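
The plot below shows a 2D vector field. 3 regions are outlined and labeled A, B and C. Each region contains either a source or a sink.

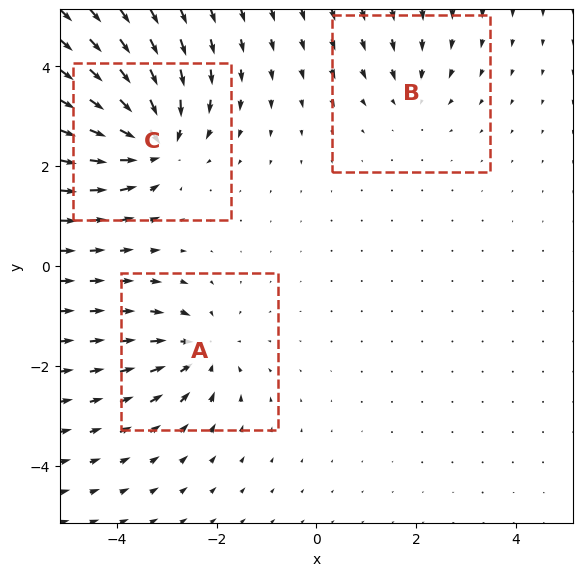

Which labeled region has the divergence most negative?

C

Divergence at each region's feature centre — A: about -4, B: about -2, C: about -6. Region C is most negative.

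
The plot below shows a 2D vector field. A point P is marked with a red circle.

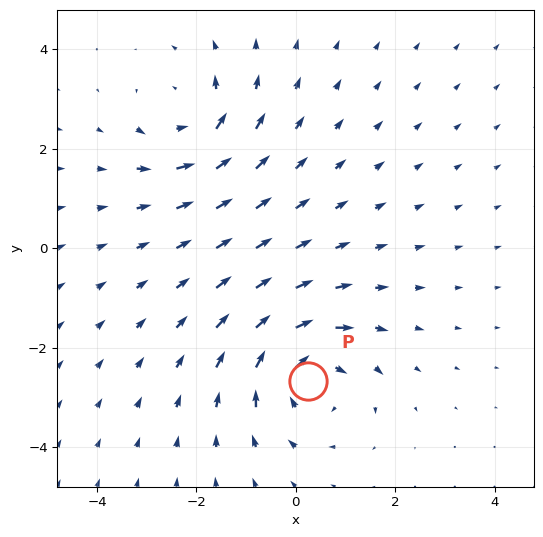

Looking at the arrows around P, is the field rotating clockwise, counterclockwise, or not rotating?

Near P at (0.2, -2.7) the arrows circulate clockwise. The curl (z-component) there is about -4; negative curl means clockwise rotation.

clockwise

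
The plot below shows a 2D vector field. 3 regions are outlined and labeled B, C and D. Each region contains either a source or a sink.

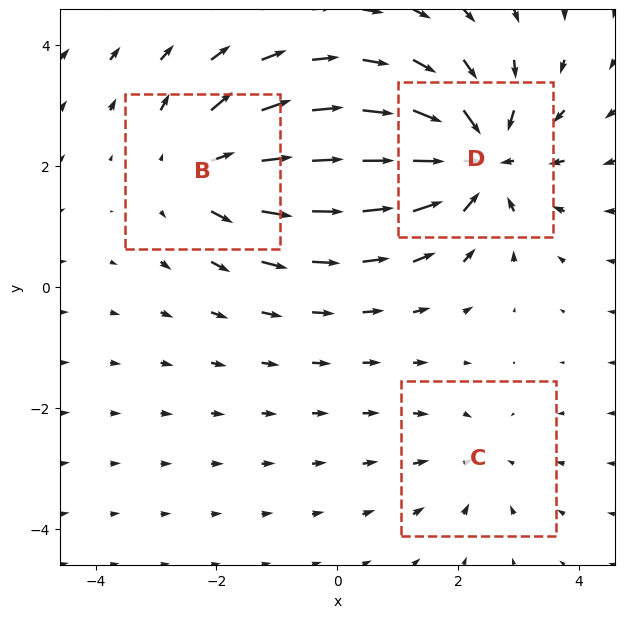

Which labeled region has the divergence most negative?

Divergence at each region's feature centre — B: about +3, C: about -2, D: about -5. Region D is most negative.

D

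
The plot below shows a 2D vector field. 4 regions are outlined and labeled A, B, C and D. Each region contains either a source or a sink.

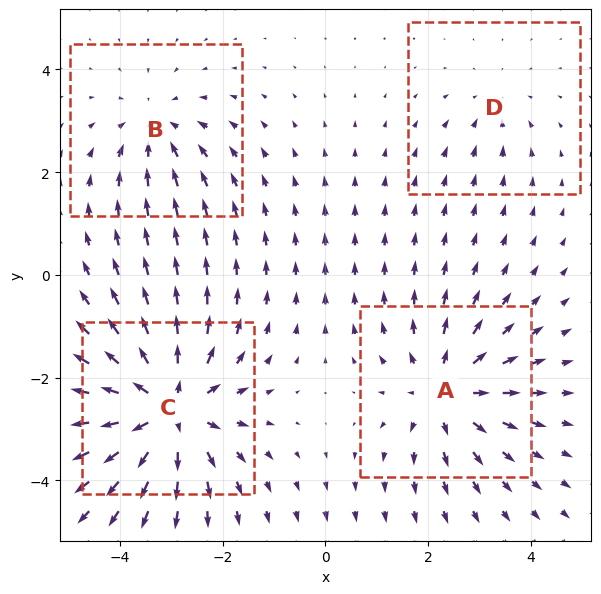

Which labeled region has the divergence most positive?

C

Divergence at each region's feature centre — A: about +5, B: about -3, C: about +7, D: about -2. Region C is most positive.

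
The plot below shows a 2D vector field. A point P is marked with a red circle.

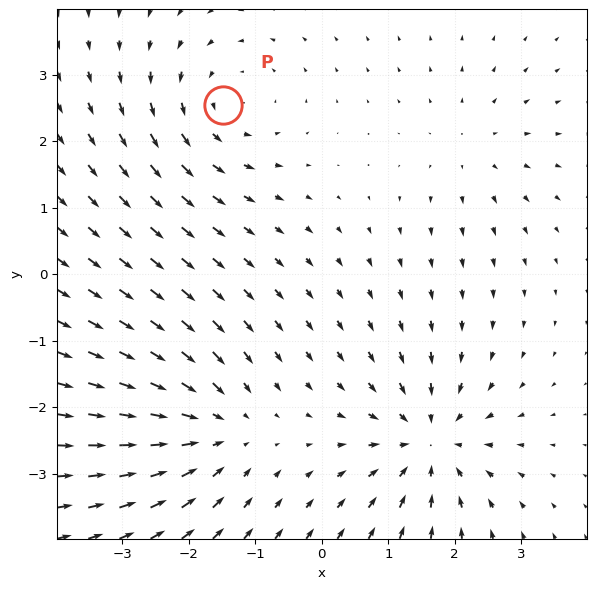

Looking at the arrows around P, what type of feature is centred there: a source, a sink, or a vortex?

vortex

At P (-1.5, 2.5) the arrows circulate counterclockwise. Divergence ≈0, curl about +4 — near-zero divergence with nonzero curl is a vortex.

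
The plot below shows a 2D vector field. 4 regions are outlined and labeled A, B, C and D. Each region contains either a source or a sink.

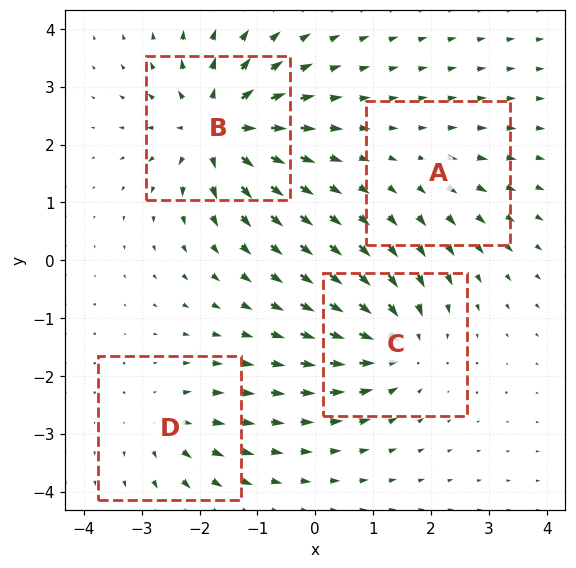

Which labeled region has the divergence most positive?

Divergence at each region's feature centre — A: about +2, B: about +9, C: about -7, D: about +4. Region B is most positive.

B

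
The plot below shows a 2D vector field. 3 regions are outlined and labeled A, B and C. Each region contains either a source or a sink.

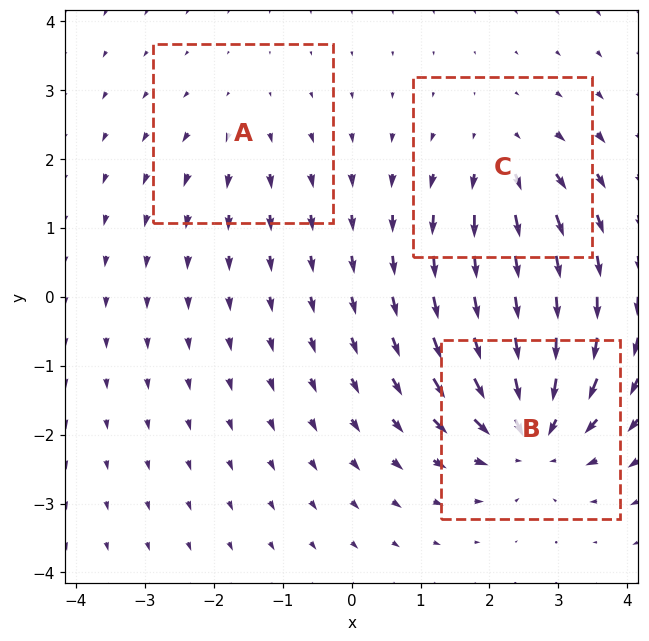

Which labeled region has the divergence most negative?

B

Divergence at each region's feature centre — A: about +2, B: about -5, C: about +3. Region B is most negative.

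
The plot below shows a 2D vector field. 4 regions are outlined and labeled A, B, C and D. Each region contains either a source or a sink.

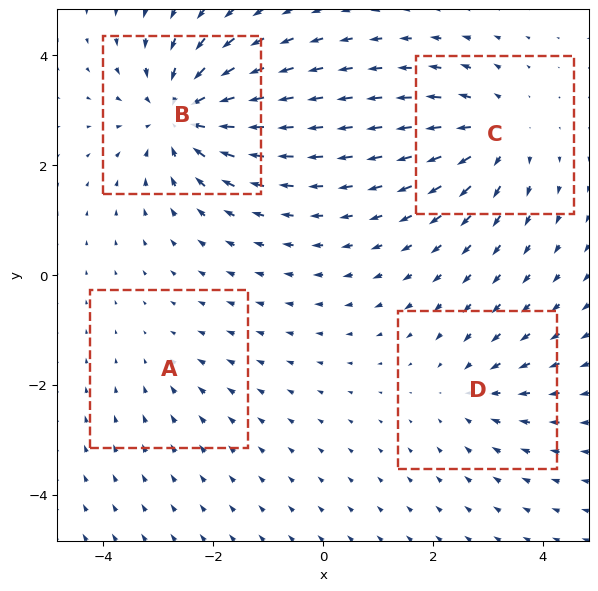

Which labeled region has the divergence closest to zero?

A

Divergence at each region's feature centre — A: about -2, B: about -7, C: about +5, D: about -3. Region A is closest to zero.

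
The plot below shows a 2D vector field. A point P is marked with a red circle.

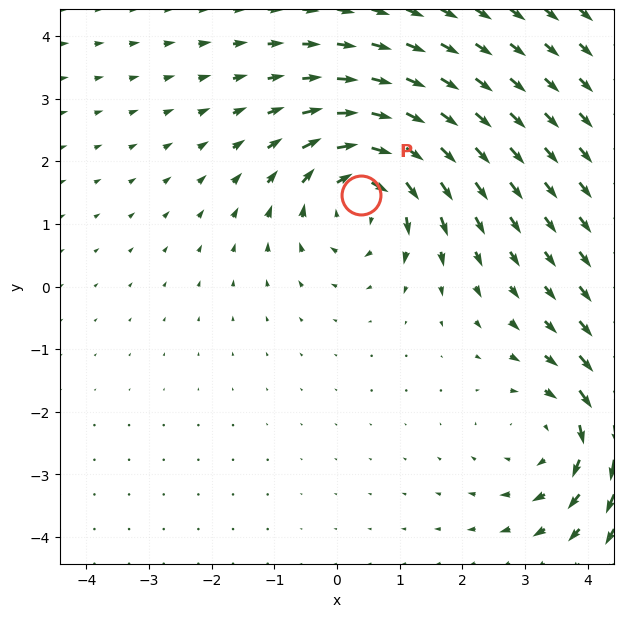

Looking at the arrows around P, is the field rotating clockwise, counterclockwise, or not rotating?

clockwise

Near P at (0.4, 1.5) the arrows circulate clockwise. The curl (z-component) there is about -5; negative curl means clockwise rotation.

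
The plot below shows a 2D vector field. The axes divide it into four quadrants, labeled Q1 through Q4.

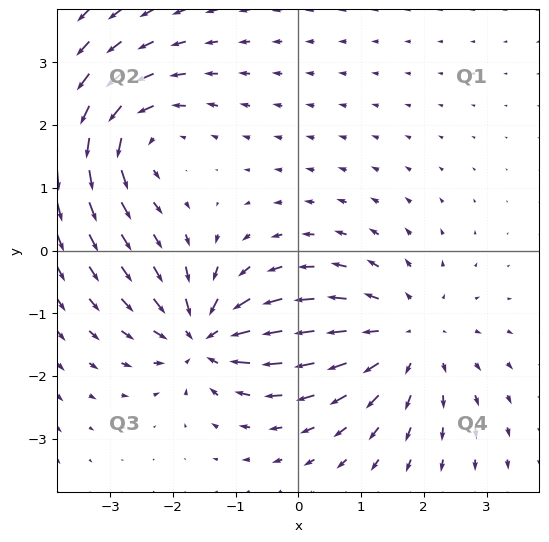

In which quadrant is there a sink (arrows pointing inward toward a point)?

Q3

The sink sits at approximately (-1.5, -1.4), which lies in quadrant Q3. The divergence there is about -6, negative as expected for a sink.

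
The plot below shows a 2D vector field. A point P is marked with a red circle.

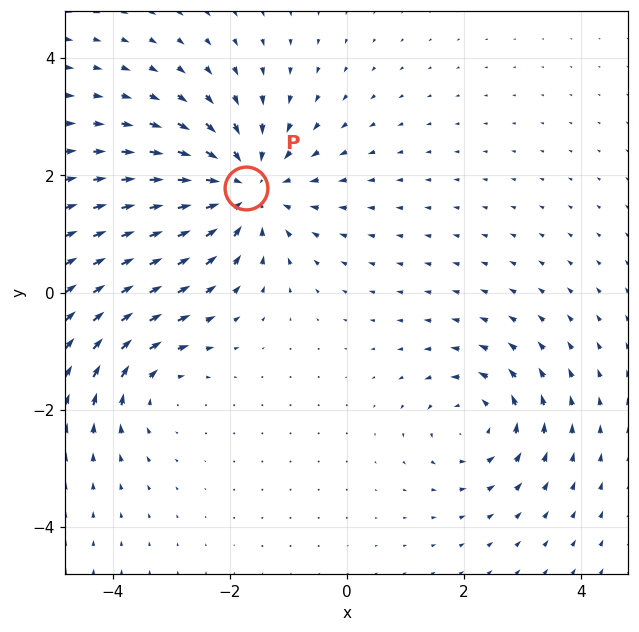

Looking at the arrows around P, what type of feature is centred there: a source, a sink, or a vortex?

At P (-1.7, 1.8) the arrows converge inward. Divergence about -4, curl ≈0 — negative divergence with near-zero curl is a sink.

sink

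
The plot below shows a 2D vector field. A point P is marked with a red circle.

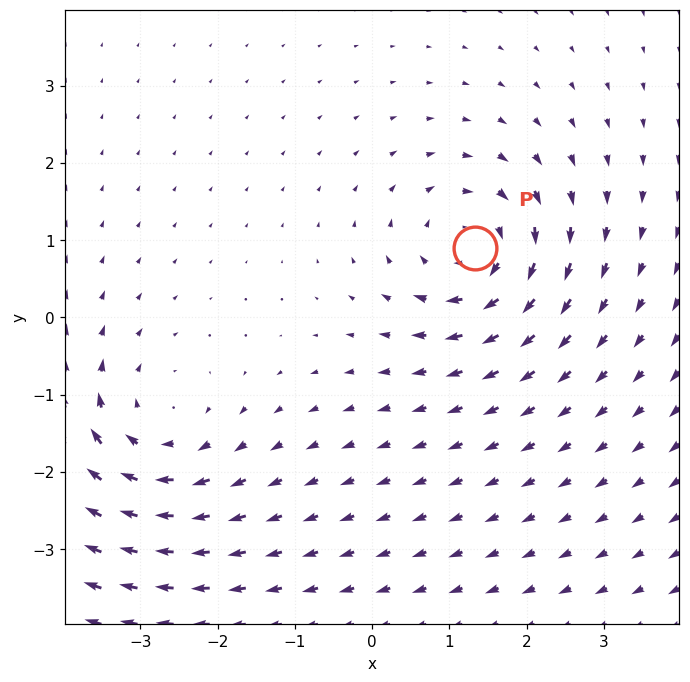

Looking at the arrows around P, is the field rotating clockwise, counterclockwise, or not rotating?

clockwise

Near P at (1.3, 0.9) the arrows circulate clockwise. The curl (z-component) there is about -5; negative curl means clockwise rotation.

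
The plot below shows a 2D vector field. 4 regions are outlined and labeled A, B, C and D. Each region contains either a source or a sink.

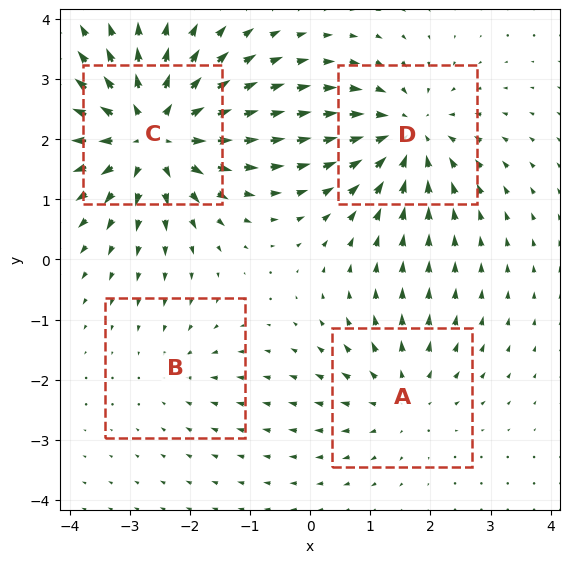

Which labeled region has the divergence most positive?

C

Divergence at each region's feature centre — A: about +4, B: about -2, C: about +7, D: about -5. Region C is most positive.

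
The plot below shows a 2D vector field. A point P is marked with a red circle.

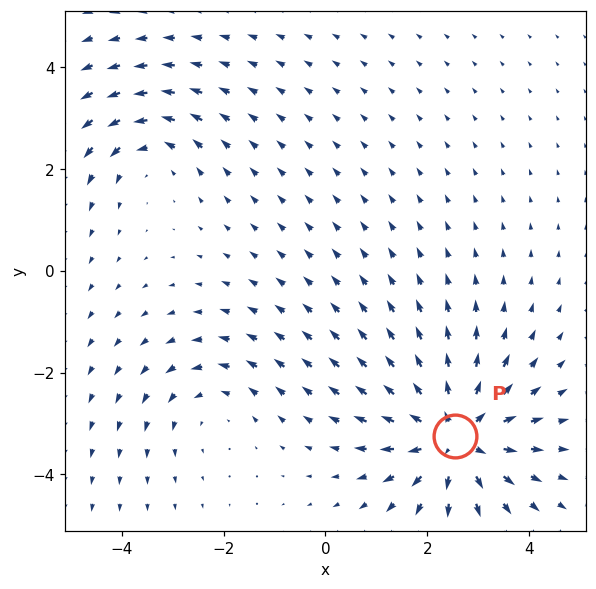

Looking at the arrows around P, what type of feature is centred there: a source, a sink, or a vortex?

source

At P (2.5, -3.3) the arrows spread outward. Divergence about +5, curl ≈0 — positive divergence with near-zero curl is a source.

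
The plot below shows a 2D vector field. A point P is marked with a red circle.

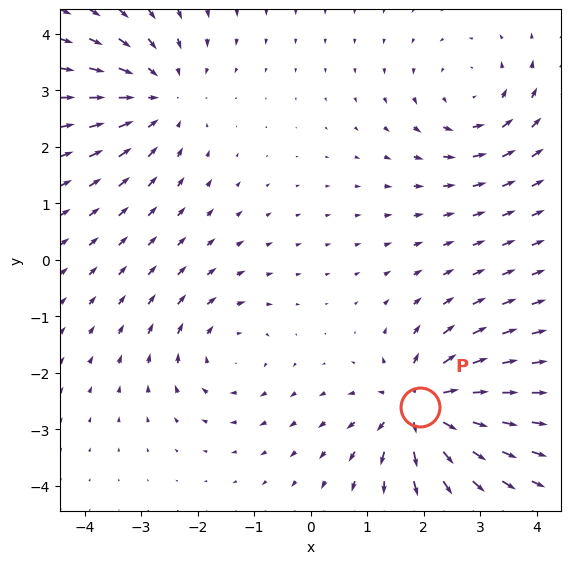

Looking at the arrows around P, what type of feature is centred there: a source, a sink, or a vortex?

source

At P (1.9, -2.6) the arrows spread outward. Divergence about +7, curl ≈0 — positive divergence with near-zero curl is a source.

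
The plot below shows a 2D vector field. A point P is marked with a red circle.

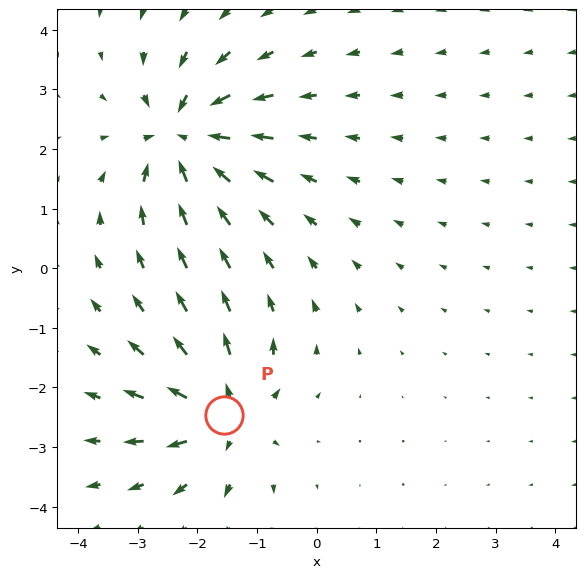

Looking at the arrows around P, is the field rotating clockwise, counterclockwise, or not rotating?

Near P at (-1.6, -2.5) the arrows show no circulation. The curl there is ≈0.

not rotating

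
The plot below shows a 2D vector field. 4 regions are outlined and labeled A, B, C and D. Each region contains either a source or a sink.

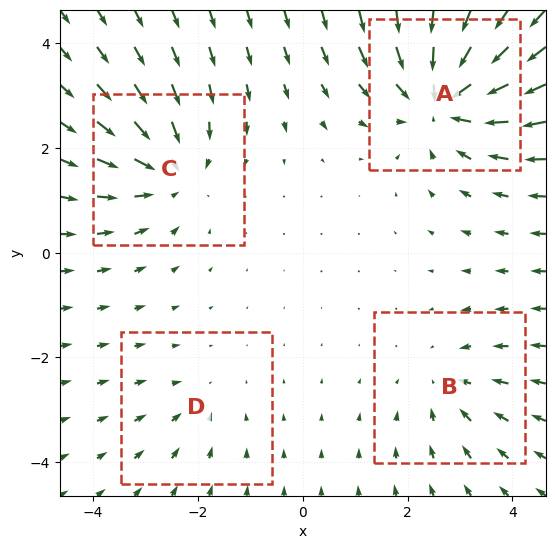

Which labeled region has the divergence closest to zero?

D

Divergence at each region's feature centre — A: about -6, B: about -3, C: about -4, D: about -2. Region D is closest to zero.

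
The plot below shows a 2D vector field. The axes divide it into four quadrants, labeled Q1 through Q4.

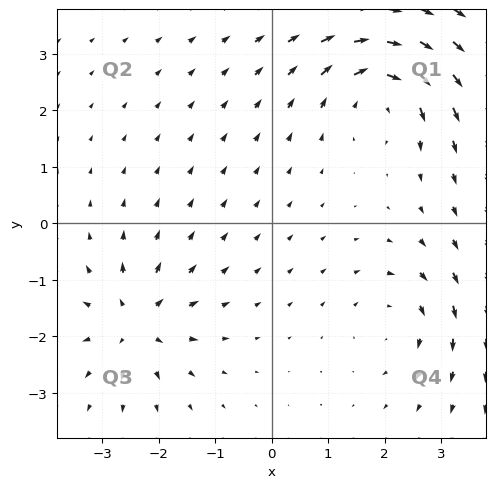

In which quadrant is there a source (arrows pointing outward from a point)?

The source sits at approximately (-2.4, -1.8), which lies in quadrant Q3. The divergence there is about +5, positive as expected for a source.

Q3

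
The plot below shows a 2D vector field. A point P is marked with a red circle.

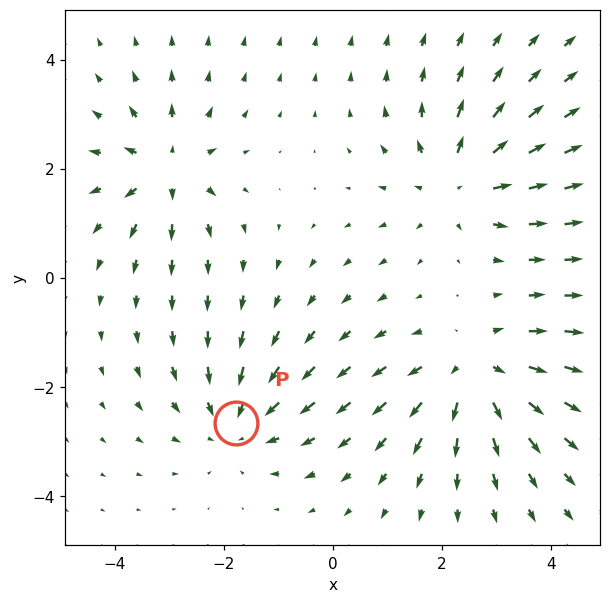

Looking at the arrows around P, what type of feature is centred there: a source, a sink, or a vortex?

At P (-1.8, -2.7) the arrows converge inward. Divergence about -3, curl ≈0 — negative divergence with near-zero curl is a sink.

sink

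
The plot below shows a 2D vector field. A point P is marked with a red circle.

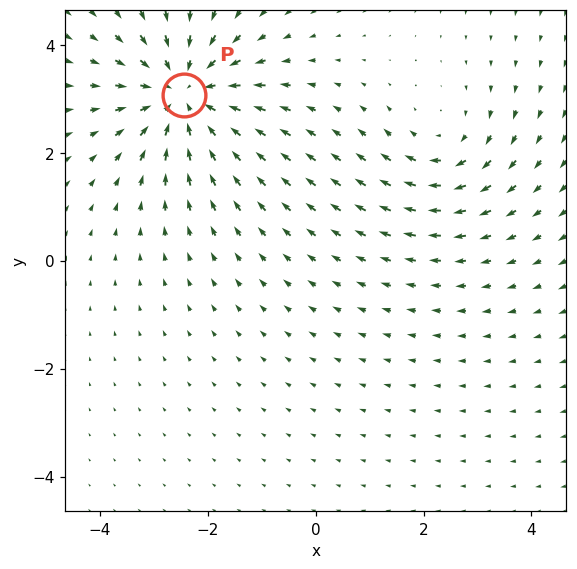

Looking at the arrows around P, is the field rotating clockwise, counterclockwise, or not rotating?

Near P at (-2.4, 3.1) the arrows show no circulation. The curl there is ≈0.

not rotating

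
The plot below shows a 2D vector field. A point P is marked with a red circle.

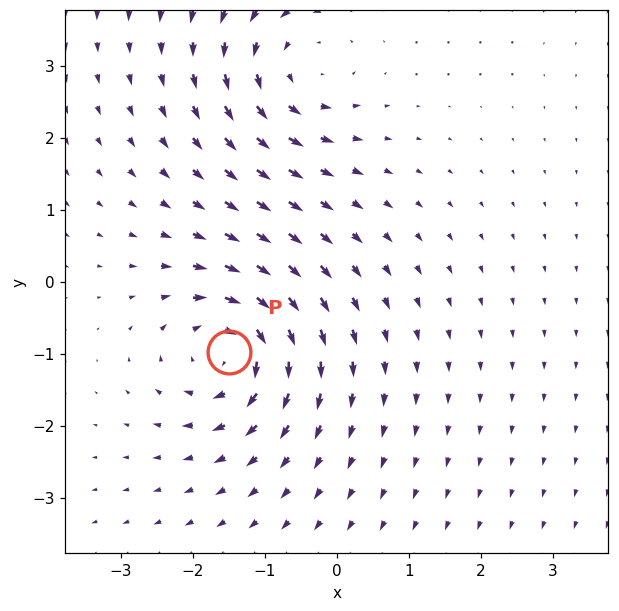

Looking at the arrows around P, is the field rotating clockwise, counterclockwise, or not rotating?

Near P at (-1.5, -1.0) the arrows circulate clockwise. The curl (z-component) there is about -7; negative curl means clockwise rotation.

clockwise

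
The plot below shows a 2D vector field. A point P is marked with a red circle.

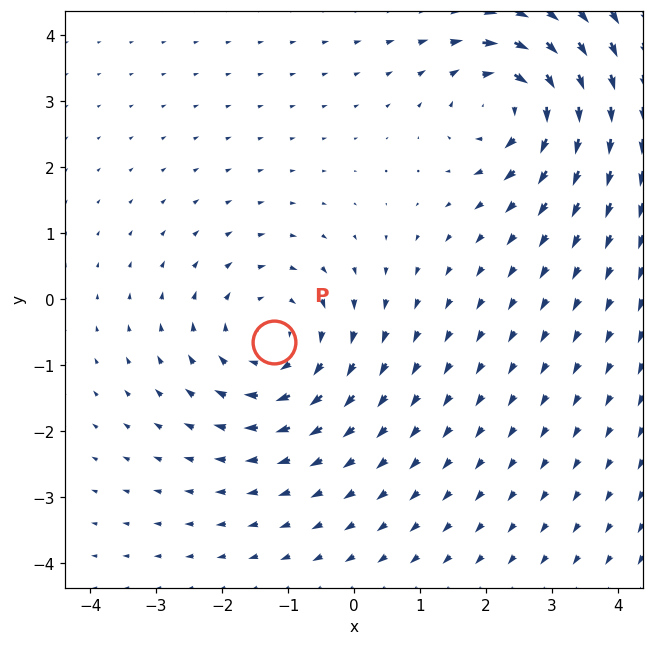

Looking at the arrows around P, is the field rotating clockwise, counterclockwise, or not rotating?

clockwise

Near P at (-1.2, -0.6) the arrows circulate clockwise. The curl (z-component) there is about -3; negative curl means clockwise rotation.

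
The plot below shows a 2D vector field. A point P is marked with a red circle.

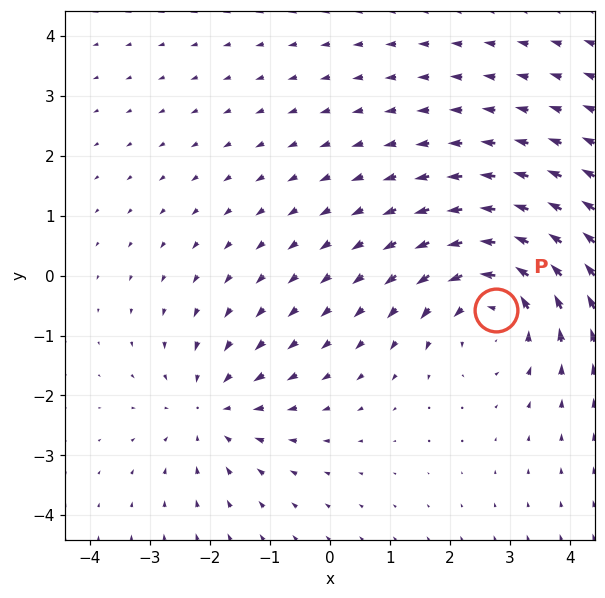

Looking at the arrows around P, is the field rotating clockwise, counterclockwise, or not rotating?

Near P at (2.8, -0.6) the arrows circulate counterclockwise. The curl (z-component) there is about +4; positive curl means counterclockwise rotation.

counterclockwise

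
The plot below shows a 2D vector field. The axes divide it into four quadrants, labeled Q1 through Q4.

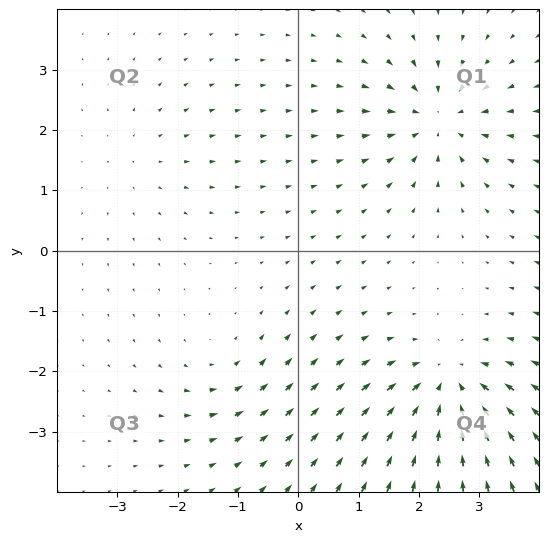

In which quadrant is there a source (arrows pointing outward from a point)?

The source sits at approximately (-2.6, 1.5), which lies in quadrant Q2. The divergence there is about +2, positive as expected for a source.

Q2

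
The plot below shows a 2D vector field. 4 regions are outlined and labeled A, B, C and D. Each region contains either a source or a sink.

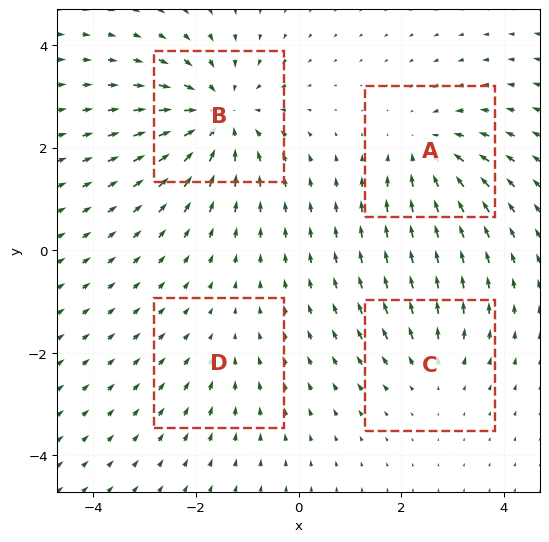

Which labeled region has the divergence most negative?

Divergence at each region's feature centre — A: about -4, B: about -6, C: about +3, D: about -2. Region B is most negative.

B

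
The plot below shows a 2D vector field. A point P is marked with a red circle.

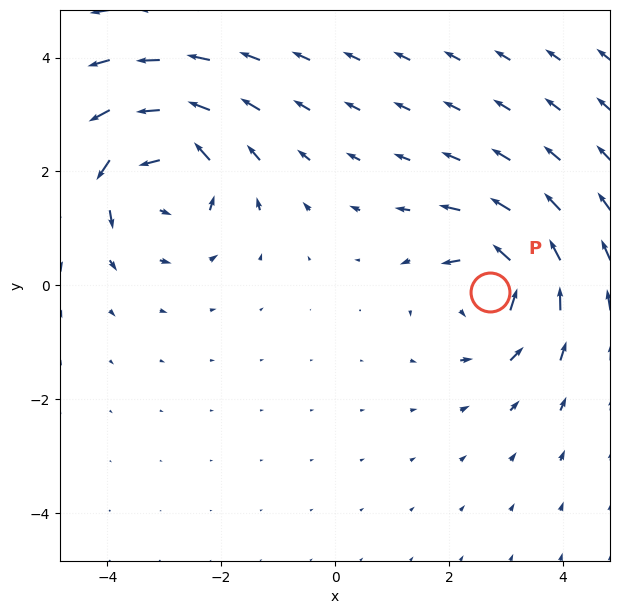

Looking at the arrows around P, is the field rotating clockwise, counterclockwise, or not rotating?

Near P at (2.7, -0.1) the arrows circulate counterclockwise. The curl (z-component) there is about +6; positive curl means counterclockwise rotation.

counterclockwise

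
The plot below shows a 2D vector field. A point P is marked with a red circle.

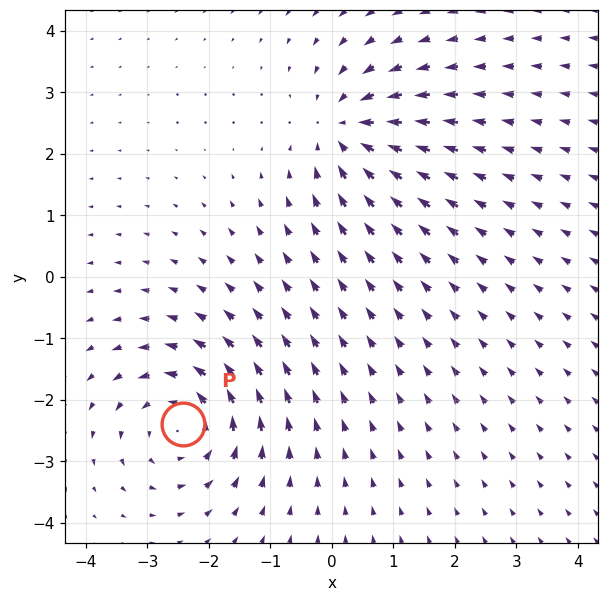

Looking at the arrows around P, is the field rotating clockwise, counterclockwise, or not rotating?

counterclockwise

Near P at (-2.4, -2.4) the arrows circulate counterclockwise. The curl (z-component) there is about +5; positive curl means counterclockwise rotation.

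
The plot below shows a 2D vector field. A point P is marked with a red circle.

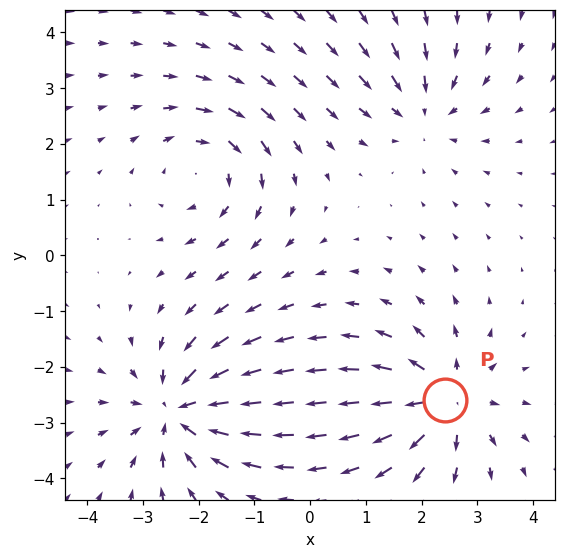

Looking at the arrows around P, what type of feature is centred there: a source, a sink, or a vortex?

source

At P (2.4, -2.6) the arrows spread outward. Divergence about +5, curl ≈0 — positive divergence with near-zero curl is a source.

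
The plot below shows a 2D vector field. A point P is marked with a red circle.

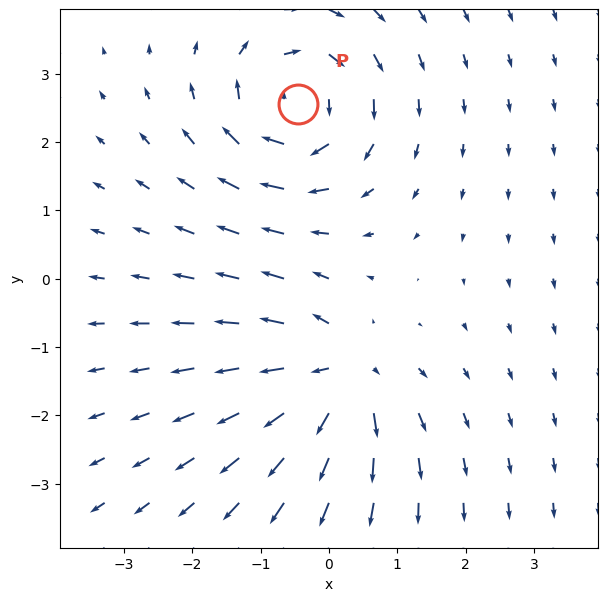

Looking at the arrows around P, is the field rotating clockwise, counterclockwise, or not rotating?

Near P at (-0.5, 2.5) the arrows circulate clockwise. The curl (z-component) there is about -4; negative curl means clockwise rotation.

clockwise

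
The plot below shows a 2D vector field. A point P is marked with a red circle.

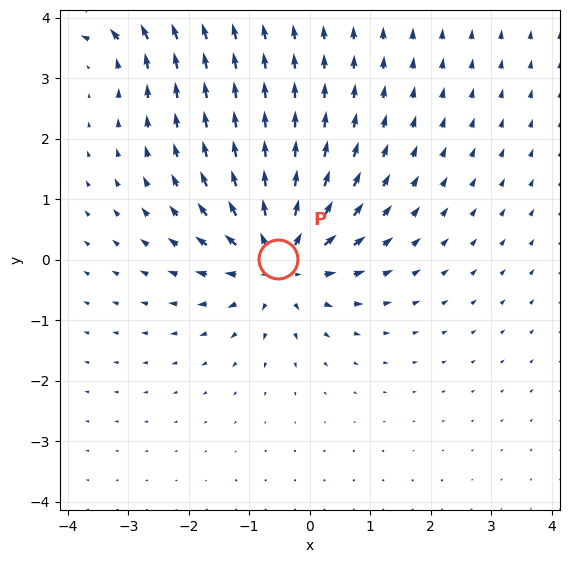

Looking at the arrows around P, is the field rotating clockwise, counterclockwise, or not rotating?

not rotating

Near P at (-0.5, 0.0) the arrows show no circulation. The curl there is ≈0.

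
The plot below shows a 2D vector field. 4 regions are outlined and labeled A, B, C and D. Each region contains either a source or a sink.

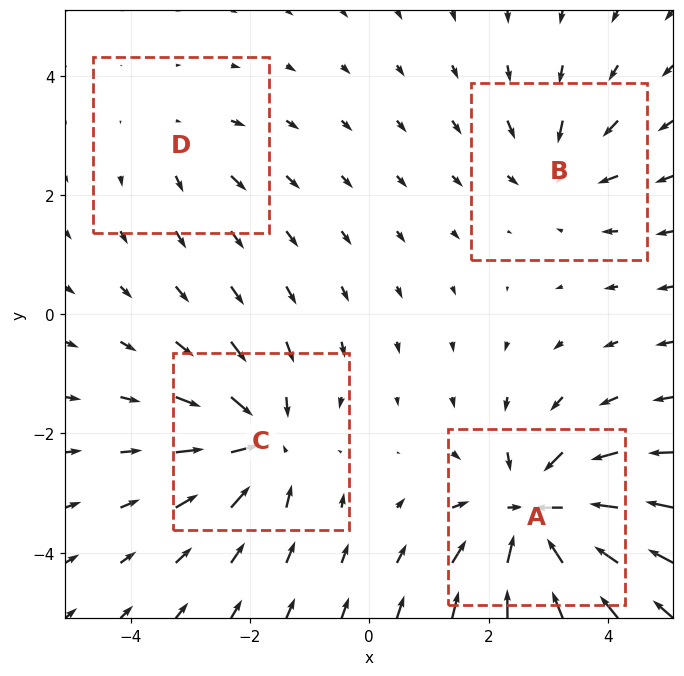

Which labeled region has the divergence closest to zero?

Divergence at each region's feature centre — A: about -8, B: about -4, C: about -6, D: about +2. Region D is closest to zero.

D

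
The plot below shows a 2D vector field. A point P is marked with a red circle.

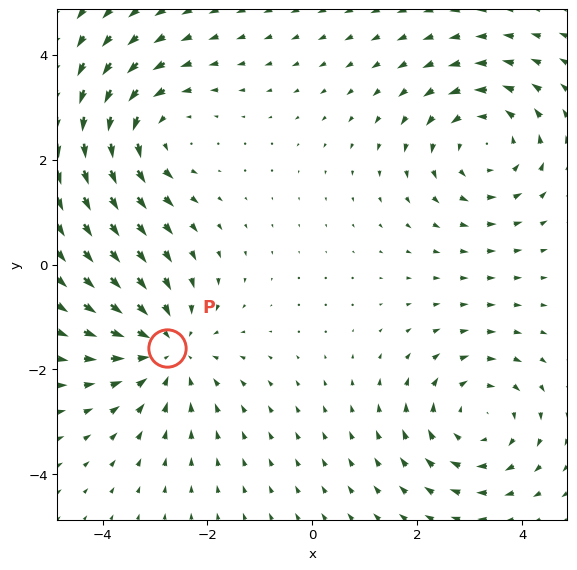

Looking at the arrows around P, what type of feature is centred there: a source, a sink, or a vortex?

At P (-2.8, -1.6) the arrows converge inward. Divergence about -4, curl ≈0 — negative divergence with near-zero curl is a sink.

sink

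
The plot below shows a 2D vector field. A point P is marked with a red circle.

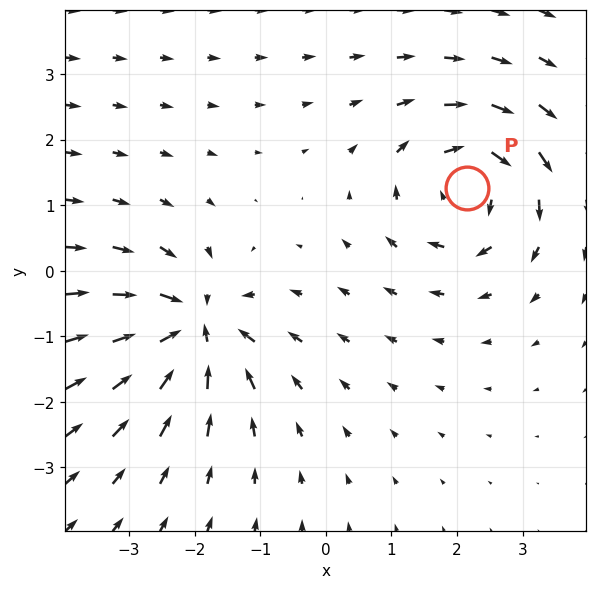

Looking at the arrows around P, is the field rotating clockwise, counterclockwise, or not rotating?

Near P at (2.1, 1.3) the arrows circulate clockwise. The curl (z-component) there is about -3; negative curl means clockwise rotation.

clockwise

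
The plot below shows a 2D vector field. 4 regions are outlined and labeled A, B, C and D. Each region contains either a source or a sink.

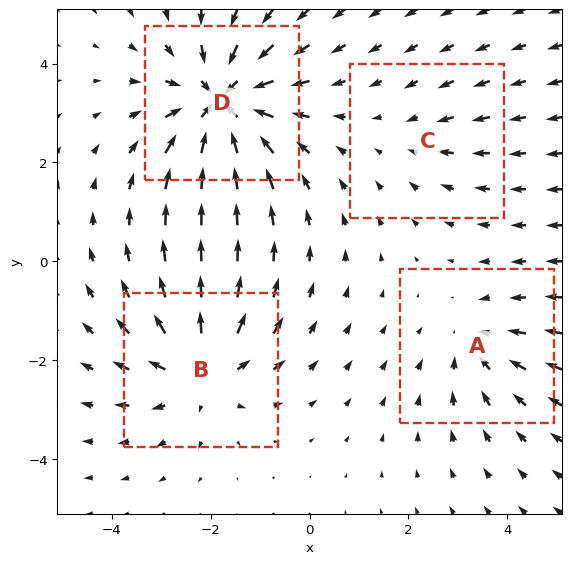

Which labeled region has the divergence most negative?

Divergence at each region's feature centre — A: about -3, B: about +5, C: about -2, D: about -7. Region D is most negative.

D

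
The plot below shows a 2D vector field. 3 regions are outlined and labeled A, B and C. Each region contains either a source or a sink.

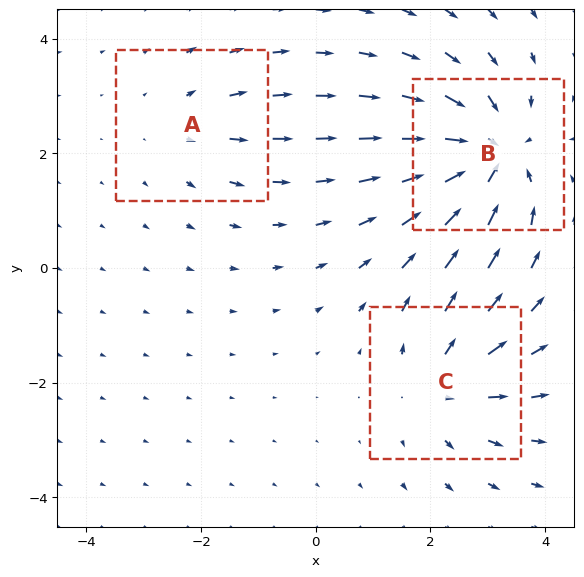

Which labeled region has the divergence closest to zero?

Divergence at each region's feature centre — A: about +2, B: about -5, C: about +3. Region A is closest to zero.

A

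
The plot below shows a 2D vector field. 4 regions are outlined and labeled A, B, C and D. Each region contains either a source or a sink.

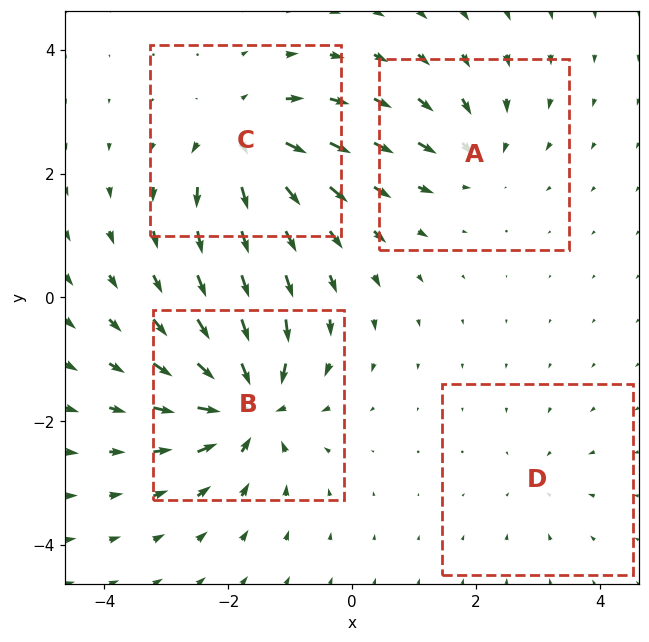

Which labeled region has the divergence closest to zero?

Divergence at each region's feature centre — A: about -4, B: about -9, C: about +7, D: about -3. Region D is closest to zero.

D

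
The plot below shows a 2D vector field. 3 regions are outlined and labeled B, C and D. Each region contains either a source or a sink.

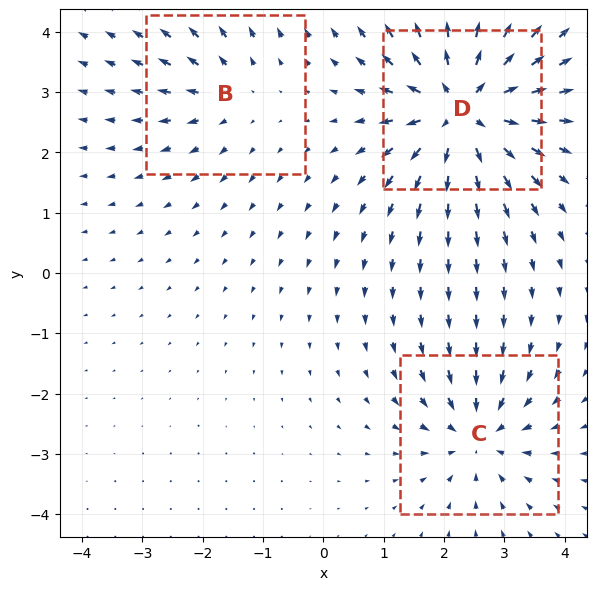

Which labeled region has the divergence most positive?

Divergence at each region's feature centre — B: about +2, C: about -4, D: about +6. Region D is most positive.

D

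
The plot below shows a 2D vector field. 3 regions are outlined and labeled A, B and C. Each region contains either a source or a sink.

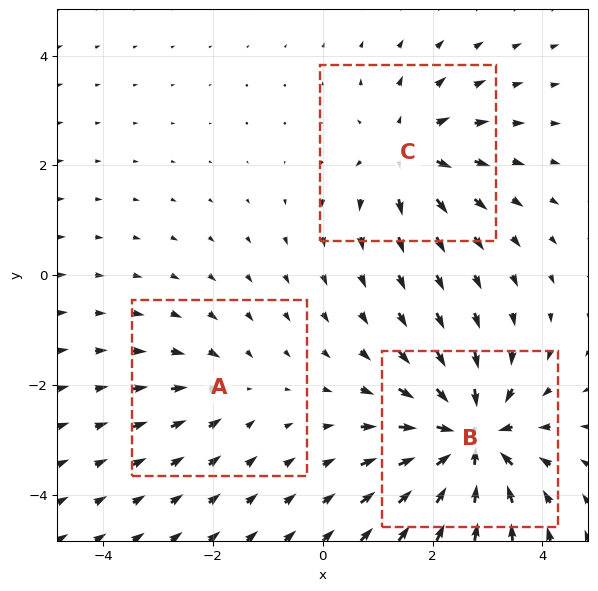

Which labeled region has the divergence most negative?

Divergence at each region's feature centre — A: about -2, B: about -6, C: about +4. Region B is most negative.

B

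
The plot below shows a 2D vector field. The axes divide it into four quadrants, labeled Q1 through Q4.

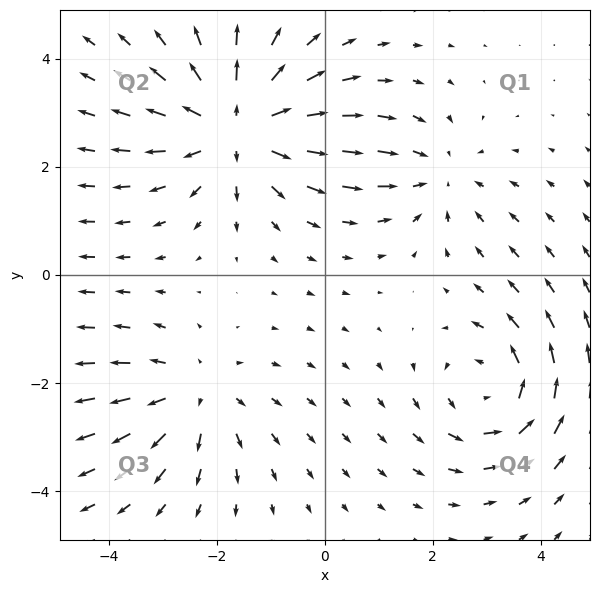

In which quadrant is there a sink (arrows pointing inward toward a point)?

The sink sits at approximately (2.1, 1.8), which lies in quadrant Q1. The divergence there is about -2, negative as expected for a sink.

Q1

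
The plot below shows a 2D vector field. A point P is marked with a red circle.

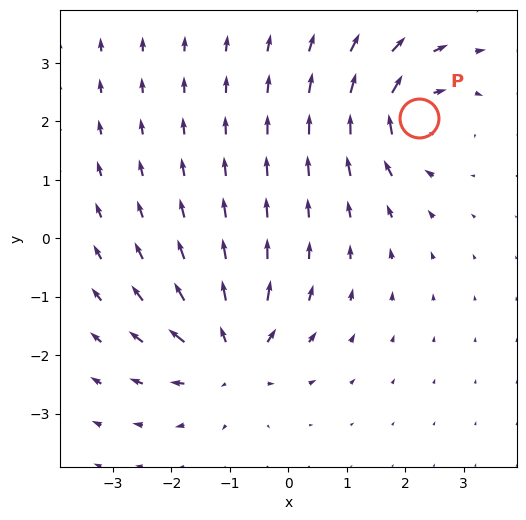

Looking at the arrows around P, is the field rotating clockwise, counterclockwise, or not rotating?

Near P at (2.2, 2.1) the arrows circulate clockwise. The curl (z-component) there is about -7; negative curl means clockwise rotation.

clockwise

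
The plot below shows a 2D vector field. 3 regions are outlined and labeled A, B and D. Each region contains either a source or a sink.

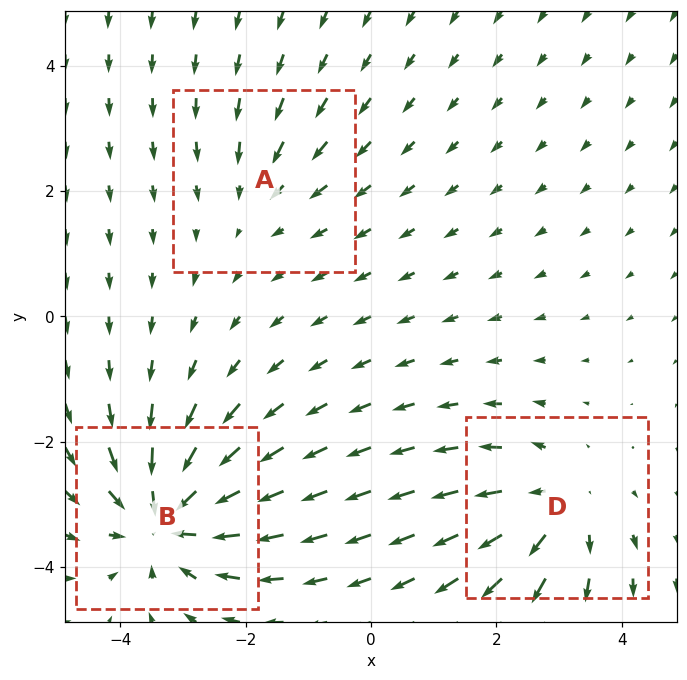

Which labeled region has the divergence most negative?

Divergence at each region's feature centre — A: about -2, B: about -5, D: about +3. Region B is most negative.

B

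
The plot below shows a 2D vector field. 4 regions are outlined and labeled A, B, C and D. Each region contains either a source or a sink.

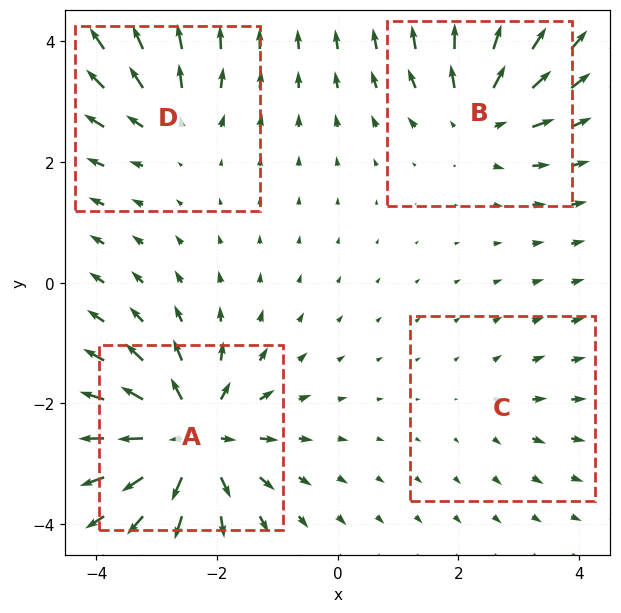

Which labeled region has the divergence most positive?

Divergence at each region's feature centre — A: about +8, B: about +5, C: about +2, D: about +4. Region A is most positive.

A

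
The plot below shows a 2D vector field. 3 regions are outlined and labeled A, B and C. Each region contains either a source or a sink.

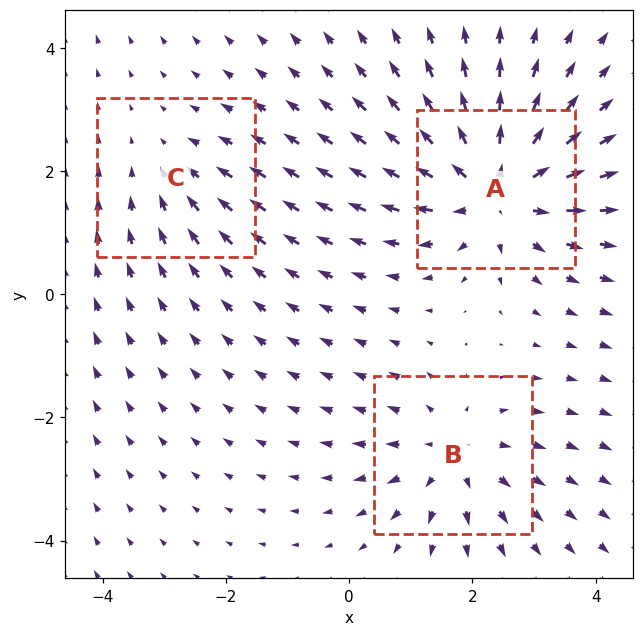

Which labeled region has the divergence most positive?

Divergence at each region's feature centre — A: about +5, B: about +3, C: about -2. Region A is most positive.

A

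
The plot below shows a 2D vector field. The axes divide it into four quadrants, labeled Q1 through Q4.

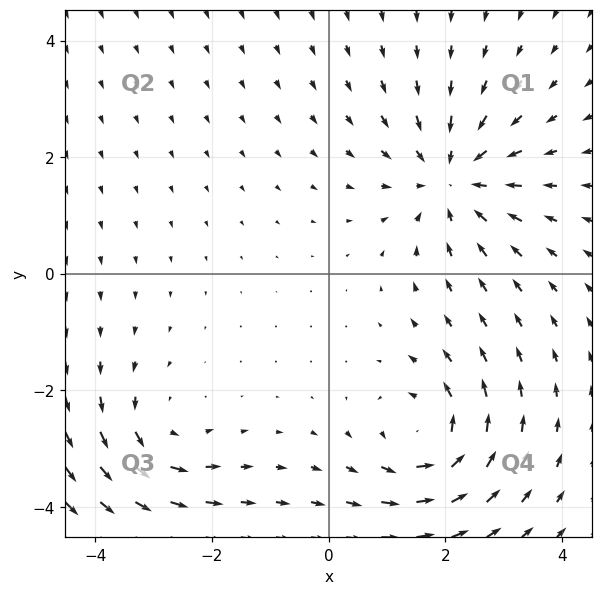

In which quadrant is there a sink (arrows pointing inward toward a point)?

Q1

The sink sits at approximately (2.1, 1.6), which lies in quadrant Q1. The divergence there is about -4, negative as expected for a sink.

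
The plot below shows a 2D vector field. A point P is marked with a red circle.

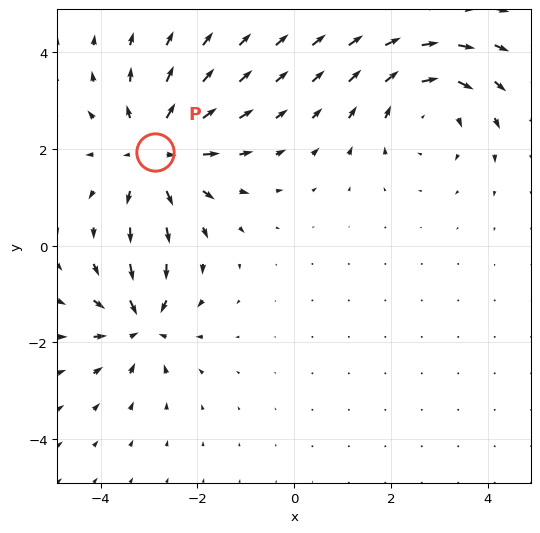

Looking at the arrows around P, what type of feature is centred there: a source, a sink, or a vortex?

At P (-2.9, 1.9) the arrows spread outward. Divergence about +4, curl ≈0 — positive divergence with near-zero curl is a source.

source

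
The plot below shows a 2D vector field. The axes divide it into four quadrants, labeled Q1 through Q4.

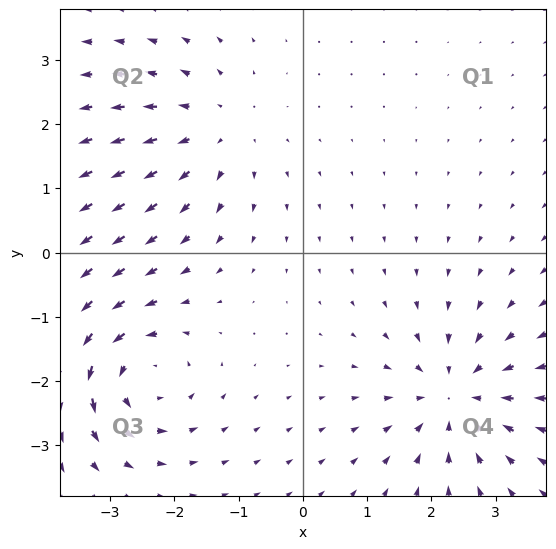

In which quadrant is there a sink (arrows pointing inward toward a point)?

The sink sits at approximately (2.4, -2.2), which lies in quadrant Q4. The divergence there is about -3, negative as expected for a sink.

Q4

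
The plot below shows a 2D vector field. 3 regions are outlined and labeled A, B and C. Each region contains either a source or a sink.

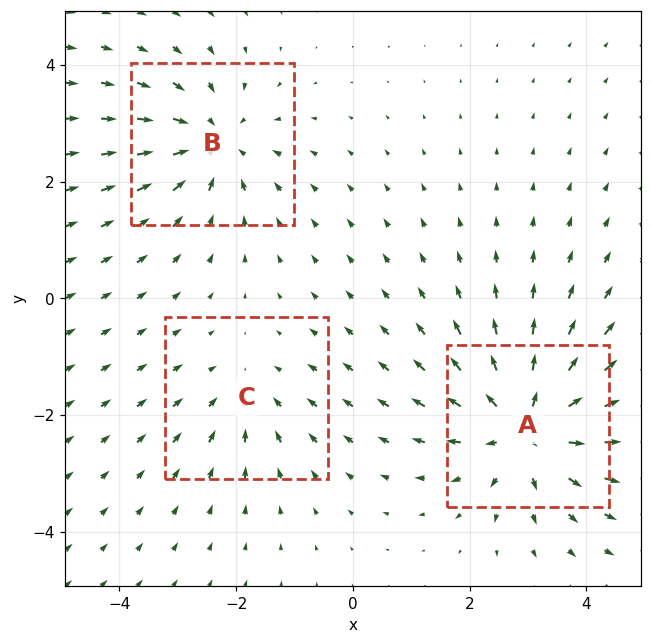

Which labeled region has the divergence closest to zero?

Divergence at each region's feature centre — A: about +5, B: about -3, C: about -2. Region C is closest to zero.

C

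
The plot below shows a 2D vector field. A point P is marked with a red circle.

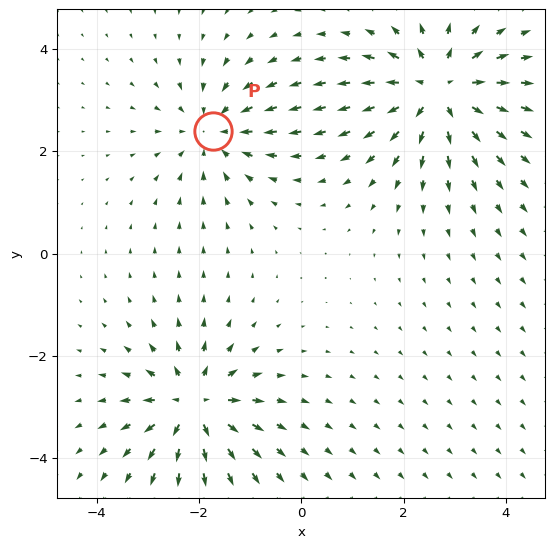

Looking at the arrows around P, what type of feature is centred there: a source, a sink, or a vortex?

At P (-1.7, 2.4) the arrows converge inward. Divergence about -4, curl ≈0 — negative divergence with near-zero curl is a sink.

sink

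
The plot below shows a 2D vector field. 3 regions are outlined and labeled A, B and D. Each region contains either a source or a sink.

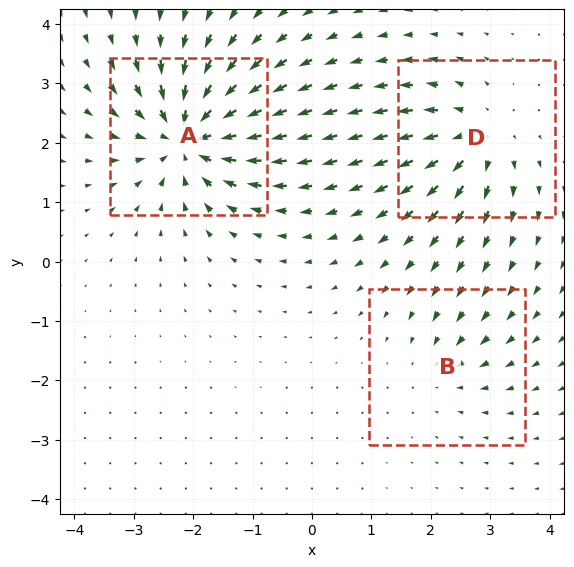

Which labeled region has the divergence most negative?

A

Divergence at each region's feature centre — A: about -6, B: about -2, D: about +4. Region A is most negative.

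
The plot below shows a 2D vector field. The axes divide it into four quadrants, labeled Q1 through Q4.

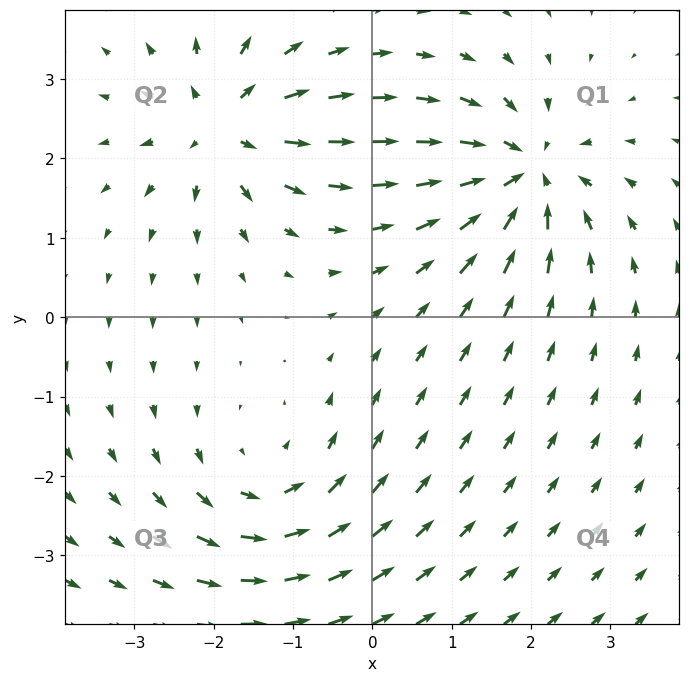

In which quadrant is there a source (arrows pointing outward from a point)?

The source sits at approximately (-1.9, 2.4), which lies in quadrant Q2. The divergence there is about +5, positive as expected for a source.

Q2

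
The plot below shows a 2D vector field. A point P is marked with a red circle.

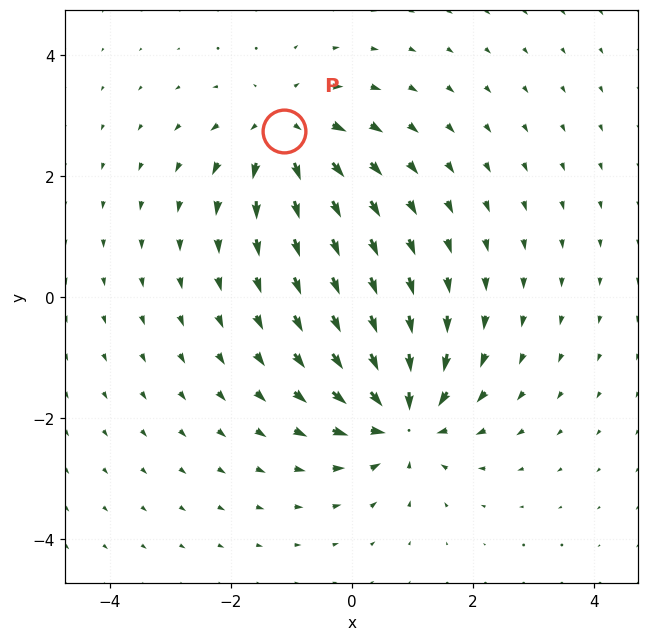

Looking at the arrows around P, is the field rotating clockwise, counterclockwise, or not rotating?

not rotating

Near P at (-1.1, 2.7) the arrows show no circulation. The curl there is ≈0.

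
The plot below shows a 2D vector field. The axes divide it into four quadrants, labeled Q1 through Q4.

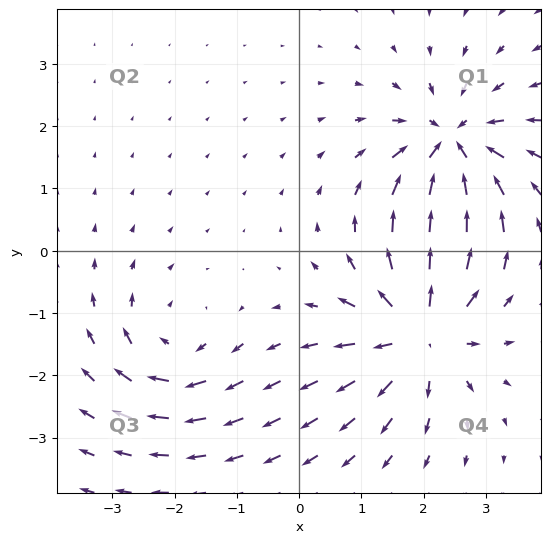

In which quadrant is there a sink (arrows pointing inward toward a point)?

Q1

The sink sits at approximately (2.5, 1.7), which lies in quadrant Q1. The divergence there is about -5, negative as expected for a sink.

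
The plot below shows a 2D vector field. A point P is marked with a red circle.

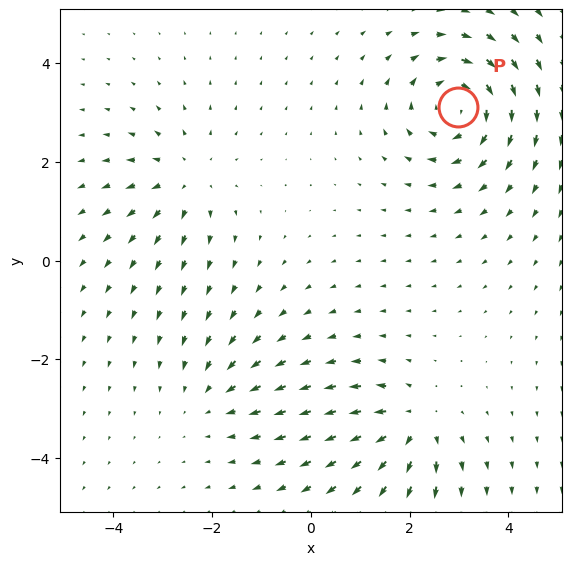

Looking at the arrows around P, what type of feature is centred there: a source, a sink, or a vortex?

vortex

At P (3.0, 3.1) the arrows circulate clockwise. Divergence ≈0, curl about -5 — near-zero divergence with nonzero curl is a vortex.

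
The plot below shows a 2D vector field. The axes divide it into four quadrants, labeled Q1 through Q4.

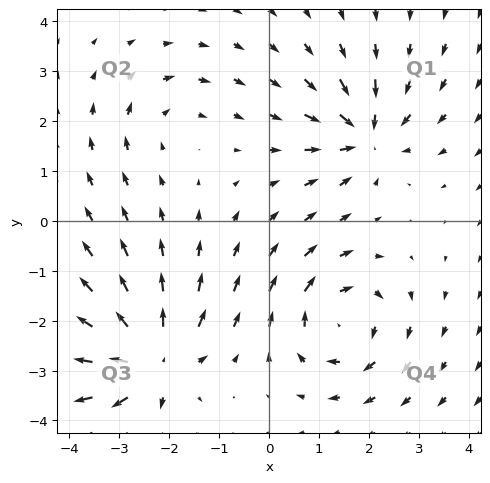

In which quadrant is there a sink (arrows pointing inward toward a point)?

The sink sits at approximately (1.9, 1.7), which lies in quadrant Q1. The divergence there is about -5, negative as expected for a sink.

Q1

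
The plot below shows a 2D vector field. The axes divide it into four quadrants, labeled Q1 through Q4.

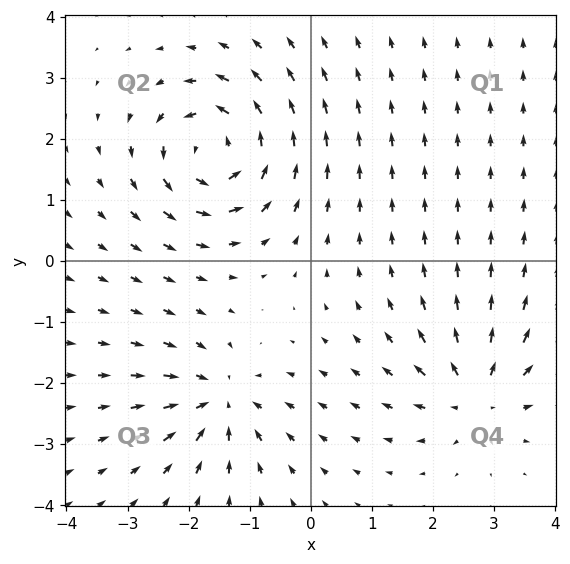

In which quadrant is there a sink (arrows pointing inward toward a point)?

The sink sits at approximately (-1.5, -2.3), which lies in quadrant Q3. The divergence there is about -4, negative as expected for a sink.

Q3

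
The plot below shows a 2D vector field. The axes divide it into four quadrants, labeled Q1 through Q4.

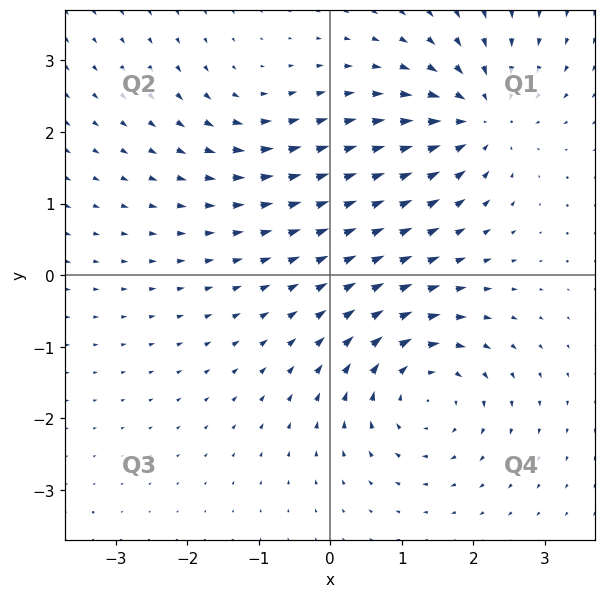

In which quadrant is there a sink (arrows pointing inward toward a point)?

The sink sits at approximately (2.1, 2.2), which lies in quadrant Q1. The divergence there is about -5, negative as expected for a sink.

Q1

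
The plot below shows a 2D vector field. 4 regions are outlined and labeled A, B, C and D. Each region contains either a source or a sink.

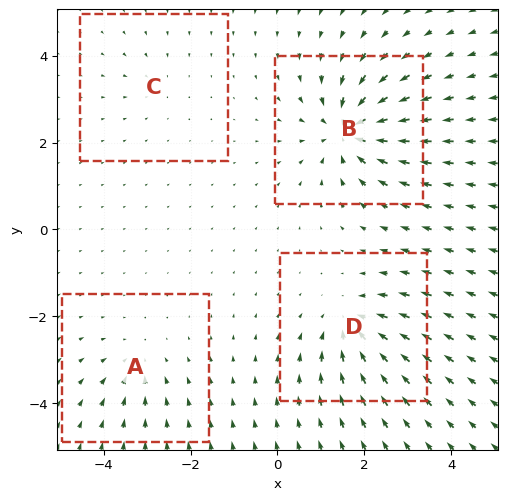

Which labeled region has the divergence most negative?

B

Divergence at each region's feature centre — A: about -4, B: about -9, C: about -2, D: about -6. Region B is most negative.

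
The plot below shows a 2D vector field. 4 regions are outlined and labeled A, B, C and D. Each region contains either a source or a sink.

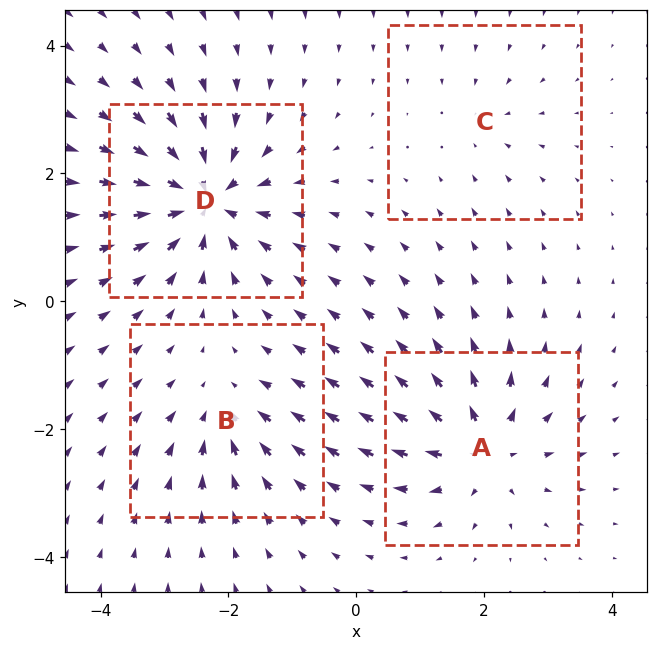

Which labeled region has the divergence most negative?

Divergence at each region's feature centre — A: about +6, B: about -4, C: about -3, D: about -8. Region D is most negative.

D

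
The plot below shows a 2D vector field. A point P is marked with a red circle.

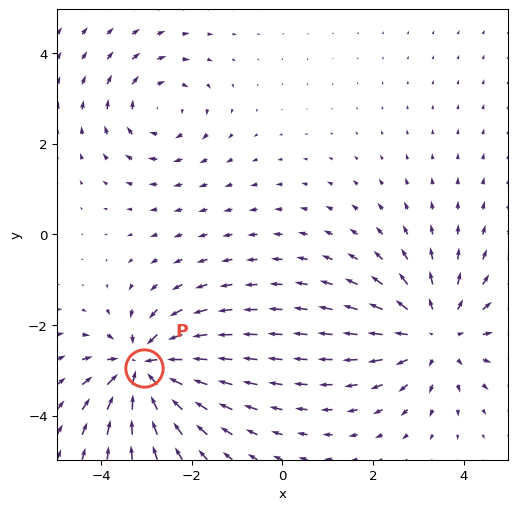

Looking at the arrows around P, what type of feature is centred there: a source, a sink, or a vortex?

At P (-3.1, -3.0) the arrows converge inward. Divergence about -6, curl ≈0 — negative divergence with near-zero curl is a sink.

sink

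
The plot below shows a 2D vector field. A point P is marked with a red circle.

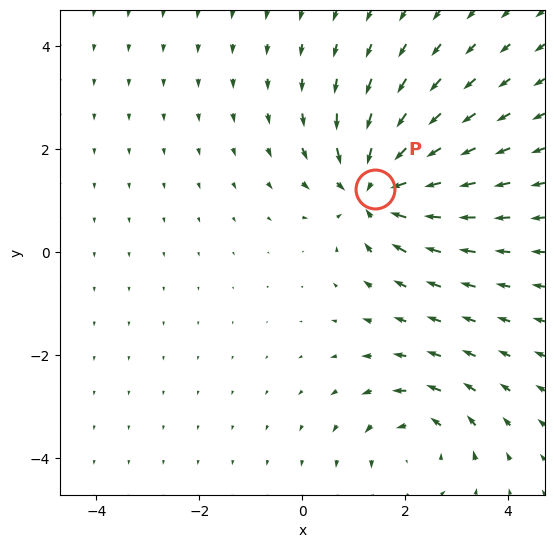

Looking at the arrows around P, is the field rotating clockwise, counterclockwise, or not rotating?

not rotating

Near P at (1.4, 1.2) the arrows show no circulation. The curl there is ≈0.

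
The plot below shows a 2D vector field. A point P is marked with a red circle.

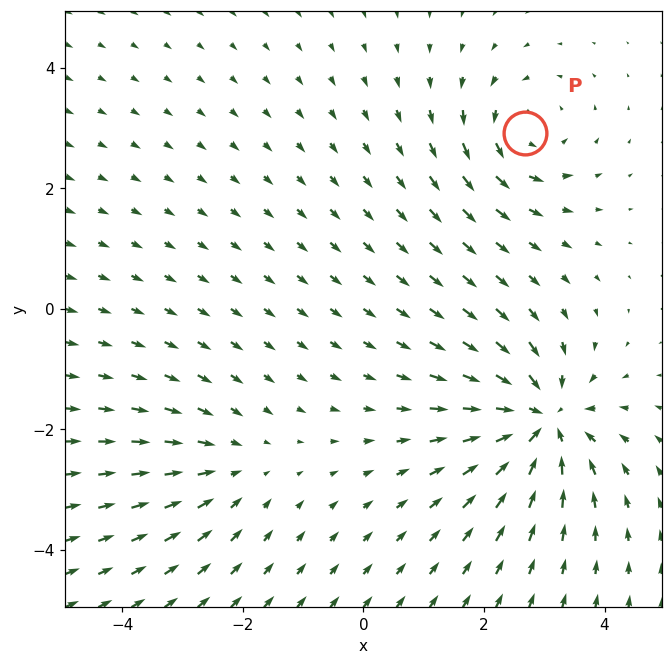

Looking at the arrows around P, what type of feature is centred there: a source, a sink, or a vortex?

At P (2.7, 2.9) the arrows circulate counterclockwise. Divergence ≈0, curl about +4 — near-zero divergence with nonzero curl is a vortex.

vortex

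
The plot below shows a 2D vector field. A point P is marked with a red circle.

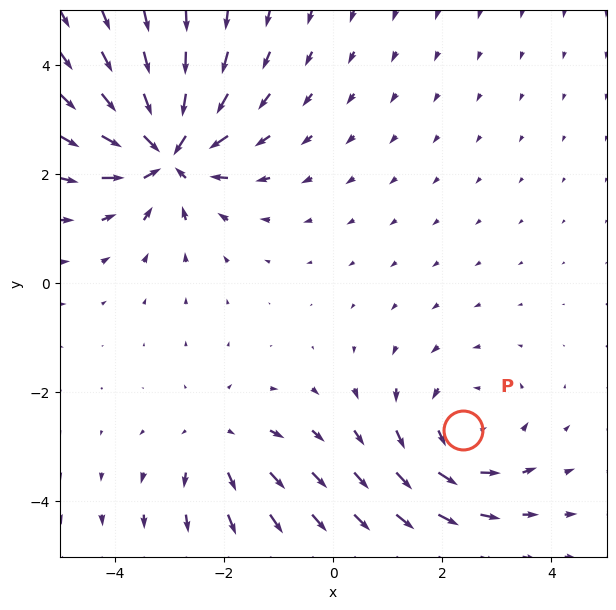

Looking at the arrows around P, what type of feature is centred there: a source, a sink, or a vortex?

At P (2.4, -2.7) the arrows circulate counterclockwise. Divergence ≈0, curl about +3 — near-zero divergence with nonzero curl is a vortex.

vortex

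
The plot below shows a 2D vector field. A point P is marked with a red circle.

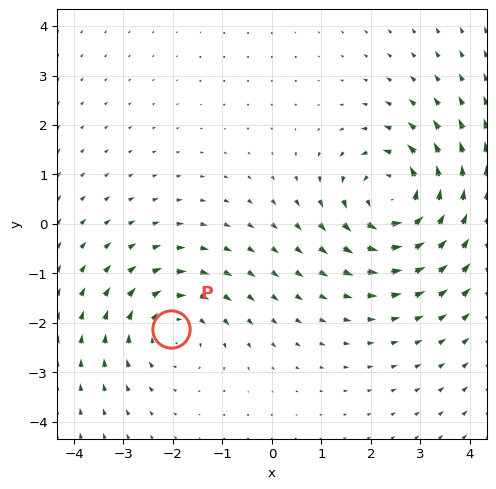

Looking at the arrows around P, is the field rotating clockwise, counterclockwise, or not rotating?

Near P at (-2.0, -2.1) the arrows circulate clockwise. The curl (z-component) there is about -2; negative curl means clockwise rotation.

clockwise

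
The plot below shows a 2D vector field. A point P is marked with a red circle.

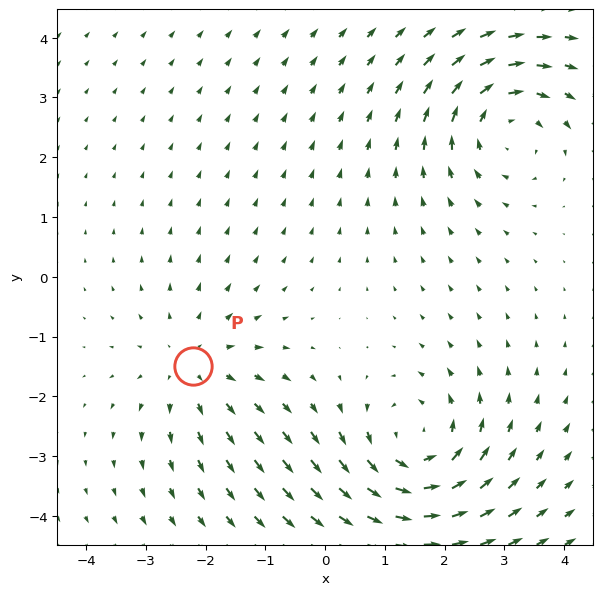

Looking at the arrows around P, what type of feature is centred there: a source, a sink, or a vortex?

source

At P (-2.2, -1.5) the arrows spread outward. Divergence about +2, curl ≈0 — positive divergence with near-zero curl is a source.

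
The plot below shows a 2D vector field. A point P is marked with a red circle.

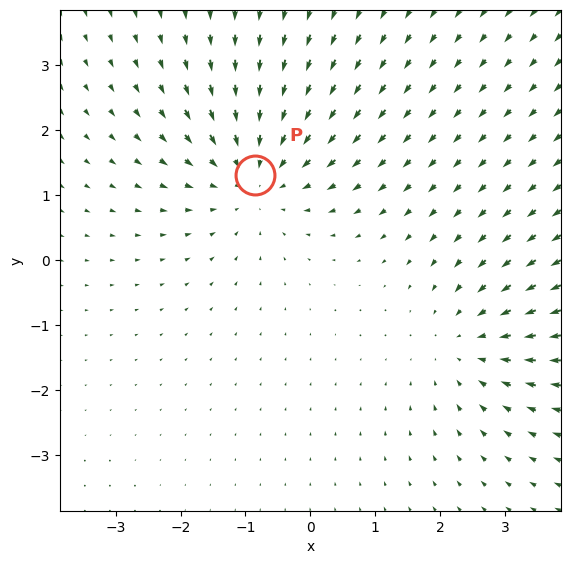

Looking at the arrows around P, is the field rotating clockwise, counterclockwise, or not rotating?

Near P at (-0.9, 1.3) the arrows show no circulation. The curl there is ≈0.

not rotating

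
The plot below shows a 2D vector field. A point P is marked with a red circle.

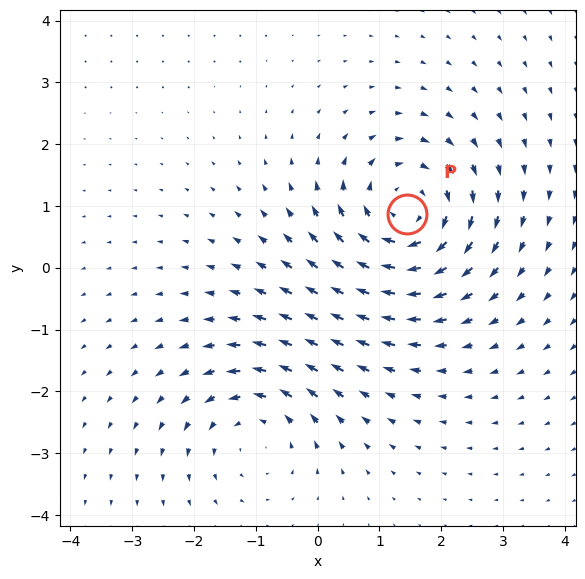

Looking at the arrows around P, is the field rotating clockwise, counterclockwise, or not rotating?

clockwise

Near P at (1.4, 0.9) the arrows circulate clockwise. The curl (z-component) there is about -4; negative curl means clockwise rotation.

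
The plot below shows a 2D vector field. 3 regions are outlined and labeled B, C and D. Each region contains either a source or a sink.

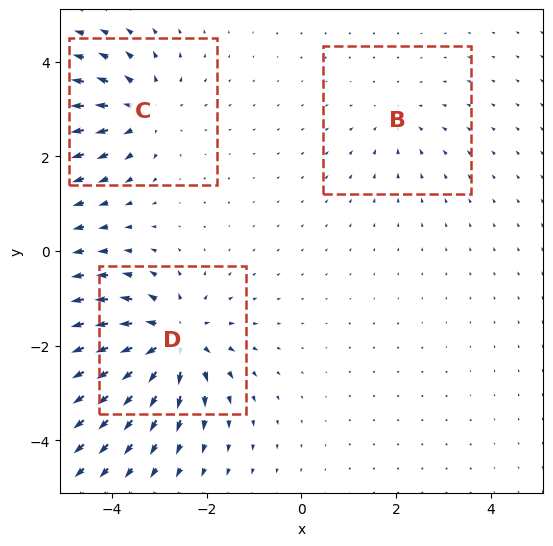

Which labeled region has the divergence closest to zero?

B

Divergence at each region's feature centre — B: about -2, C: about +4, D: about +5. Region B is closest to zero.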